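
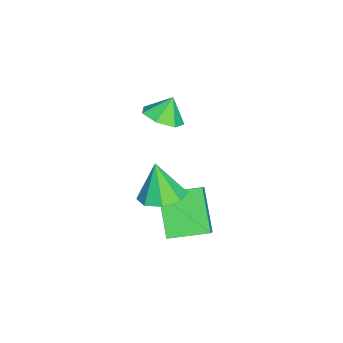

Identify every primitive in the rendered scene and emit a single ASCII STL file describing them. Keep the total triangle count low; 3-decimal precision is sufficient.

solid 
facet normal 0.376 -0.318 -0.870
outer loop
vertex -3.012 -2.918 -1.179
vertex -3.74 -3.616 -1.239
vertex -3.745 -2.668 -1.587
endloop
endfacet
facet normal 0.082 0.909 0.409
outer loop
vertex -3.012 -2.918 -1.179
vertex -3.745 -2.668 -1.587
vertex -4.18 -3.244 -0.221
endloop
endfacet
facet normal 0.377 -0.317 -0.870
outer loop
vertex -3.745 -2.668 -1.587
vertex -3.74 -3.616 -1.239
vertex -4.475 -3.131 -1.734
endloop
endfacet
facet normal -0.552 0.817 0.169
outer loop
vertex -3.745 -2.668 -1.587
vertex -4.475 -3.131 -1.734
vertex -4.18 -3.244 -0.221
endloop
endfacet
facet normal 0.377 -0.318 -0.870
outer loop
vertex -4.475 -3.131 -1.734
vertex -3.74 -3.616 -1.239
vertex -4.651 -3.959 -1.508
endloop
endfacet
facet normal -0.945 0.256 0.203
outer loop
vertex -4.475 -3.131 -1.734
vertex -4.651 -3.959 -1.508
vertex -4.18 -3.244 -0.221
endloop
endfacet
facet normal 0.377 -0.318 -0.870
outer loop
vertex -4.651 -3.959 -1.508
vertex -3.74 -3.616 -1.239
vertex -4.141 -4.529 -1.079
endloop
endfacet
facet normal -0.800 -0.350 0.487
outer loop
vertex -4.651 -3.959 -1.508
vertex -4.141 -4.529 -1.079
vertex -4.18 -3.244 -0.221
endloop
endfacet
facet normal 0.376 -0.318 -0.870
outer loop
vertex -4.141 -4.529 -1.079
vertex -3.74 -3.616 -1.239
vertex -3.329 -4.411 -0.771
endloop
endfacet
facet normal -0.227 -0.546 0.807
outer loop
vertex -4.141 -4.529 -1.079
vertex -3.329 -4.411 -0.771
vertex -4.18 -3.244 -0.221
endloop
endfacet
facet normal 0.377 -0.318 -0.870
outer loop
vertex -3.329 -4.411 -0.771
vertex -3.74 -3.616 -1.239
vertex -2.826 -3.694 -0.815
endloop
endfacet
facet normal 0.343 -0.184 0.921
outer loop
vertex -3.329 -4.411 -0.771
vertex -2.826 -3.694 -0.815
vertex -4.18 -3.244 -0.221
endloop
endfacet
facet normal 0.377 -0.318 -0.870
outer loop
vertex -2.826 -3.694 -0.815
vertex -3.74 -3.616 -1.239
vertex -3.012 -2.918 -1.179
endloop
endfacet
facet normal 0.481 0.464 0.744
outer loop
vertex -2.826 -3.694 -0.815
vertex -3.012 -2.918 -1.179
vertex -4.18 -3.244 -0.221
endloop
endfacet
facet normal 0.211 0.205 -0.956
outer loop
vertex 2.354 -2.274 -1.35
vertex 1.369 -2.518 -1.62
vertex 1.861 -1.639 -1.323
endloop
endfacet
facet normal 0.567 0.410 0.715
outer loop
vertex 2.354 -2.274 -1.35
vertex 1.861 -1.639 -1.323
vertex 0.991 -2.882 0.08
endloop
endfacet
facet normal 0.212 0.204 -0.956
outer loop
vertex 1.861 -1.639 -1.323
vertex 1.369 -2.518 -1.62
vertex 1.08 -1.52 -1.471
endloop
endfacet
facet normal -0.010 0.752 0.659
outer loop
vertex 1.861 -1.639 -1.323
vertex 1.08 -1.52 -1.471
vertex 0.991 -2.882 0.08
endloop
endfacet
facet normal 0.212 0.204 -0.956
outer loop
vertex 1.08 -1.52 -1.471
vertex 1.369 -2.518 -1.62
vertex 0.469 -1.985 -1.706
endloop
endfacet
facet normal -0.640 0.595 0.486
outer loop
vertex 1.08 -1.52 -1.471
vertex 0.469 -1.985 -1.706
vertex 0.991 -2.882 0.08
endloop
endfacet
facet normal 0.212 0.204 -0.956
outer loop
vertex 0.469 -1.985 -1.706
vertex 1.369 -2.518 -1.62
vertex 0.384 -2.762 -1.891
endloop
endfacet
facet normal -0.955 0.034 0.296
outer loop
vertex 0.469 -1.985 -1.706
vertex 0.384 -2.762 -1.891
vertex 0.991 -2.882 0.08
endloop
endfacet
facet normal 0.212 0.205 -0.955
outer loop
vertex 0.384 -2.762 -1.891
vertex 1.369 -2.518 -1.62
vertex 0.877 -3.397 -1.918
endloop
endfacet
facet normal -0.770 -0.606 0.200
outer loop
vertex 0.384 -2.762 -1.891
vertex 0.877 -3.397 -1.918
vertex 0.991 -2.882 0.08
endloop
endfacet
facet normal 0.212 0.205 -0.955
outer loop
vertex 0.877 -3.397 -1.918
vertex 1.369 -2.518 -1.62
vertex 1.658 -3.516 -1.77
endloop
endfacet
facet normal -0.193 -0.947 0.255
outer loop
vertex 0.877 -3.397 -1.918
vertex 1.658 -3.516 -1.77
vertex 0.991 -2.882 0.08
endloop
endfacet
facet normal 0.212 0.205 -0.956
outer loop
vertex 1.658 -3.516 -1.77
vertex 1.369 -2.518 -1.62
vertex 2.269 -3.051 -1.535
endloop
endfacet
facet normal 0.437 -0.791 0.429
outer loop
vertex 1.658 -3.516 -1.77
vertex 2.269 -3.051 -1.535
vertex 0.991 -2.882 0.08
endloop
endfacet
facet normal 0.211 0.204 -0.956
outer loop
vertex 2.269 -3.051 -1.535
vertex 1.369 -2.518 -1.62
vertex 2.354 -2.274 -1.35
endloop
endfacet
facet normal 0.751 -0.229 0.619
outer loop
vertex 2.269 -3.051 -1.535
vertex 2.354 -2.274 -1.35
vertex 0.991 -2.882 0.08
endloop
endfacet
facet normal -0.645 -0.290 0.707
outer loop
vertex 0.805 -2.793 -2.073
vertex 0.373 -1.054 -1.754
vertex 0.129 -2.844 -2.71
endloop
endfacet
facet normal 0.237 -0.955 -0.175
outer loop
vertex 1.547 -2.206 -4.266
vertex 0.805 -2.793 -2.073
vertex 0.129 -2.844 -2.71
endloop
endfacet
facet normal -0.644 -0.290 0.708
outer loop
vertex 0.129 -2.844 -2.71
vertex 0.373 -1.054 -1.754
vertex -0.303 -1.105 -2.39
endloop
endfacet
facet normal -0.727 -0.055 -0.685
outer loop
vertex -0.303 -1.105 -2.39
vertex 1.547 -2.206 -4.266
vertex 0.129 -2.844 -2.71
endloop
endfacet
facet normal 0.727 0.055 0.685
outer loop
vertex 0.805 -2.793 -2.073
vertex 1.791 -0.416 -3.31
vertex 0.373 -1.054 -1.754
endloop
endfacet
facet normal 0.237 -0.955 -0.175
outer loop
vertex 2.223 -2.155 -3.63
vertex 0.805 -2.793 -2.073
vertex 1.547 -2.206 -4.266
endloop
endfacet
facet normal 0.727 0.055 0.684
outer loop
vertex 2.223 -2.155 -3.63
vertex 1.791 -0.416 -3.31
vertex 0.805 -2.793 -2.073
endloop
endfacet
facet normal -0.237 0.955 0.176
outer loop
vertex 0.373 -1.054 -1.754
vertex 1.791 -0.416 -3.31
vertex -0.303 -1.105 -2.39
endloop
endfacet
facet normal -0.727 -0.055 -0.685
outer loop
vertex 1.115 -0.467 -3.947
vertex 1.547 -2.206 -4.266
vertex -0.303 -1.105 -2.39
endloop
endfacet
facet normal -0.237 0.955 0.175
outer loop
vertex -0.303 -1.105 -2.39
vertex 1.791 -0.416 -3.31
vertex 1.115 -0.467 -3.947
endloop
endfacet
facet normal 0.644 0.290 -0.708
outer loop
vertex 1.115 -0.467 -3.947
vertex 2.223 -2.155 -3.63
vertex 1.547 -2.206 -4.266
endloop
endfacet
facet normal 0.645 0.290 -0.707
outer loop
vertex 1.791 -0.416 -3.31
vertex 2.223 -2.155 -3.63
vertex 1.115 -0.467 -3.947
endloop
endfacet

endsolid


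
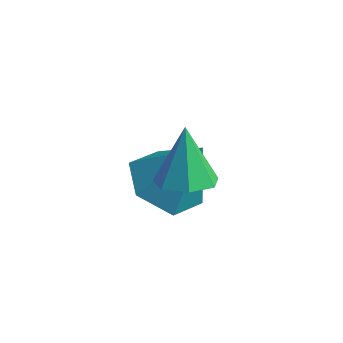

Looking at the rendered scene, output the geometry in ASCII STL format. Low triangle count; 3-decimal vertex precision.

solid 
facet normal 0.247 -0.365 -0.898
outer loop
vertex 3.176 -1.207 -1.371
vertex 2.471 -1.219 -1.56
vertex 2.956 -0.68 -1.646
endloop
endfacet
facet normal 0.726 0.531 0.437
outer loop
vertex 3.176 -1.207 -1.371
vertex 2.956 -0.68 -1.646
vertex 2.109 -0.681 -0.24
endloop
endfacet
facet normal 0.247 -0.365 -0.898
outer loop
vertex 2.956 -0.68 -1.646
vertex 2.471 -1.219 -1.56
vertex 2.371 -0.559 -1.856
endloop
endfacet
facet normal 0.167 0.981 0.101
outer loop
vertex 2.956 -0.68 -1.646
vertex 2.371 -0.559 -1.856
vertex 2.109 -0.681 -0.24
endloop
endfacet
facet normal 0.246 -0.365 -0.898
outer loop
vertex 2.371 -0.559 -1.856
vertex 2.471 -1.219 -1.56
vertex 1.861 -0.935 -1.843
endloop
endfacet
facet normal -0.594 0.804 -0.036
outer loop
vertex 2.371 -0.559 -1.856
vertex 1.861 -0.935 -1.843
vertex 2.109 -0.681 -0.24
endloop
endfacet
facet normal 0.245 -0.367 -0.897
outer loop
vertex 1.861 -0.935 -1.843
vertex 2.471 -1.219 -1.56
vertex 1.81 -1.524 -1.616
endloop
endfacet
facet normal -0.982 0.135 0.131
outer loop
vertex 1.861 -0.935 -1.843
vertex 1.81 -1.524 -1.616
vertex 2.109 -0.681 -0.24
endloop
endfacet
facet normal 0.245 -0.366 -0.898
outer loop
vertex 1.81 -1.524 -1.616
vertex 2.471 -1.219 -1.56
vertex 2.257 -1.884 -1.347
endloop
endfacet
facet normal -0.707 -0.524 0.475
outer loop
vertex 1.81 -1.524 -1.616
vertex 2.257 -1.884 -1.347
vertex 2.109 -0.681 -0.24
endloop
endfacet
facet normal 0.246 -0.367 -0.897
outer loop
vertex 2.257 -1.884 -1.347
vertex 2.471 -1.219 -1.56
vertex 2.865 -1.743 -1.238
endloop
endfacet
facet normal 0.024 -0.675 0.737
outer loop
vertex 2.257 -1.884 -1.347
vertex 2.865 -1.743 -1.238
vertex 2.109 -0.681 -0.24
endloop
endfacet
facet normal 0.247 -0.366 -0.897
outer loop
vertex 2.865 -1.743 -1.238
vertex 2.471 -1.219 -1.56
vertex 3.176 -1.207 -1.371
endloop
endfacet
facet normal 0.662 -0.206 0.720
outer loop
vertex 2.865 -1.743 -1.238
vertex 3.176 -1.207 -1.371
vertex 2.109 -0.681 -0.24
endloop
endfacet
facet normal -0.453 -0.182 -0.873
outer loop
vertex 2.041 0.194 -3.963
vertex 1.184 -0.02 -3.474
vertex 1.374 0.927 -3.77
endloop
endfacet
facet normal 0.738 0.675 -0.012
outer loop
vertex 2.041 0.194 -3.963
vertex 1.374 0.927 -3.77
vertex 1.976 0.3 -1.946
endloop
endfacet
facet normal -0.452 -0.182 -0.873
outer loop
vertex 1.374 0.927 -3.77
vertex 1.184 -0.02 -3.474
vertex 0.516 0.713 -3.281
endloop
endfacet
facet normal -0.042 0.940 0.337
outer loop
vertex 1.374 0.927 -3.77
vertex 0.516 0.713 -3.281
vertex 1.976 0.3 -1.946
endloop
endfacet
facet normal -0.453 -0.183 -0.872
outer loop
vertex 0.516 0.713 -3.281
vertex 1.184 -0.02 -3.474
vertex 0.327 -0.233 -2.984
endloop
endfacet
facet normal -0.577 0.347 0.739
outer loop
vertex 0.516 0.713 -3.281
vertex 0.327 -0.233 -2.984
vertex 1.976 0.3 -1.946
endloop
endfacet
facet normal -0.453 -0.183 -0.872
outer loop
vertex 0.327 -0.233 -2.984
vertex 1.184 -0.02 -3.474
vertex 0.994 -0.966 -3.177
endloop
endfacet
facet normal -0.333 -0.512 0.792
outer loop
vertex 0.327 -0.233 -2.984
vertex 0.994 -0.966 -3.177
vertex 1.976 0.3 -1.946
endloop
endfacet
facet normal -0.452 -0.183 -0.873
outer loop
vertex 0.994 -0.966 -3.177
vertex 1.184 -0.02 -3.474
vertex 1.851 -0.753 -3.666
endloop
endfacet
facet normal 0.446 -0.777 0.443
outer loop
vertex 0.994 -0.966 -3.177
vertex 1.851 -0.753 -3.666
vertex 1.976 0.3 -1.946
endloop
endfacet
facet normal -0.452 -0.183 -0.873
outer loop
vertex 1.851 -0.753 -3.666
vertex 1.184 -0.02 -3.474
vertex 2.041 0.194 -3.963
endloop
endfacet
facet normal 0.982 -0.184 0.041
outer loop
vertex 1.851 -0.753 -3.666
vertex 2.041 0.194 -3.963
vertex 1.976 0.3 -1.946
endloop
endfacet

endsolid


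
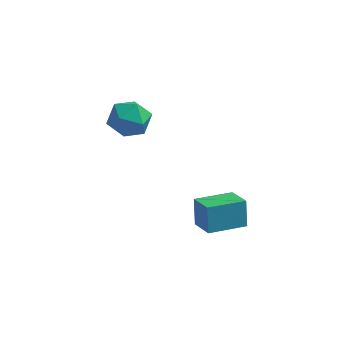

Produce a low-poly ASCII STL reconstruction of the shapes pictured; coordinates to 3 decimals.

solid 
facet normal -0.623 0.699 -0.351
outer loop
vertex 2.22 -1.917 2.291
vertex 3.253 -1.082 2.12
vertex 2.349 -2.267 1.364
endloop
endfacet
facet normal -0.771 -0.623 0.128
outer loop
vertex 2.947 -2.938 1.7
vertex 2.22 -1.917 2.291
vertex 2.349 -2.267 1.364
endloop
endfacet
facet normal -0.623 0.699 -0.350
outer loop
vertex 2.349 -2.267 1.364
vertex 3.253 -1.082 2.12
vertex 3.382 -1.432 1.192
endloop
endfacet
facet normal 0.129 -0.350 -0.928
outer loop
vertex 3.382 -1.432 1.192
vertex 2.947 -2.938 1.7
vertex 2.349 -2.267 1.364
endloop
endfacet
facet normal -0.129 0.350 0.928
outer loop
vertex 2.22 -1.917 2.291
vertex 3.851 -1.753 2.456
vertex 3.253 -1.082 2.12
endloop
endfacet
facet normal -0.771 -0.623 0.128
outer loop
vertex 2.818 -2.588 2.628
vertex 2.22 -1.917 2.291
vertex 2.947 -2.938 1.7
endloop
endfacet
facet normal -0.129 0.351 0.928
outer loop
vertex 2.818 -2.588 2.628
vertex 3.851 -1.753 2.456
vertex 2.22 -1.917 2.291
endloop
endfacet
facet normal 0.771 0.623 -0.128
outer loop
vertex 3.253 -1.082 2.12
vertex 3.851 -1.753 2.456
vertex 3.382 -1.432 1.192
endloop
endfacet
facet normal 0.130 -0.350 -0.928
outer loop
vertex 3.98 -2.103 1.529
vertex 2.947 -2.938 1.7
vertex 3.382 -1.432 1.192
endloop
endfacet
facet normal 0.771 0.623 -0.128
outer loop
vertex 3.382 -1.432 1.192
vertex 3.851 -1.753 2.456
vertex 3.98 -2.103 1.529
endloop
endfacet
facet normal 0.623 -0.699 0.350
outer loop
vertex 3.98 -2.103 1.529
vertex 2.818 -2.588 2.628
vertex 2.947 -2.938 1.7
endloop
endfacet
facet normal 0.623 -0.699 0.351
outer loop
vertex 3.851 -1.753 2.456
vertex 2.818 -2.588 2.628
vertex 3.98 -2.103 1.529
endloop
endfacet
facet normal -0.252 -0.192 0.948
outer loop
vertex -1.222 1.009 3.789
vertex -0.843 0.294 3.745
vertex -0.438 0.952 3.986
endloop
endfacet
facet normal -0.175 0.508 0.844
outer loop
vertex -1.222 1.009 3.789
vertex -0.438 0.952 3.986
vertex -0.702 1.582 3.552
endloop
endfacet
facet normal -0.628 0.706 0.328
outer loop
vertex -1.222 1.009 3.789
vertex -0.702 1.582 3.552
vertex -1.27 1.314 3.041
endloop
endfacet
facet normal -0.986 0.125 0.114
outer loop
vertex -1.222 1.009 3.789
vertex -1.27 1.314 3.041
vertex -1.357 0.517 3.16
endloop
endfacet
facet normal -0.753 -0.430 0.498
outer loop
vertex -1.222 1.009 3.789
vertex -1.357 0.517 3.16
vertex -0.843 0.294 3.745
endloop
endfacet
facet normal 0.488 0.625 0.610
outer loop
vertex -0.702 1.582 3.552
vertex -0.438 0.952 3.986
vertex -0.003 1.223 3.36
endloop
endfacet
facet normal 0.365 -0.510 0.779
outer loop
vertex -0.438 0.952 3.986
vertex -0.843 0.294 3.745
vertex -0.09 0.426 3.479
endloop
endfacet
facet normal -0.445 -0.894 0.050
outer loop
vertex -0.843 0.294 3.745
vertex -1.357 0.517 3.16
vertex -0.658 0.158 2.968
endloop
endfacet
facet normal -0.822 0.005 -0.569
outer loop
vertex -1.357 0.517 3.16
vertex -1.27 1.314 3.041
vertex -0.922 0.788 2.534
endloop
endfacet
facet normal -0.244 0.944 -0.223
outer loop
vertex -1.27 1.314 3.041
vertex -0.702 1.582 3.552
vertex -0.517 1.446 2.775
endloop
endfacet
facet normal 0.986 -0.125 -0.114
outer loop
vertex -0.138 0.731 2.731
vertex -0.003 1.223 3.36
vertex -0.09 0.426 3.479
endloop
endfacet
facet normal 0.628 -0.706 -0.328
outer loop
vertex -0.138 0.731 2.731
vertex -0.09 0.426 3.479
vertex -0.658 0.158 2.968
endloop
endfacet
facet normal 0.175 -0.508 -0.844
outer loop
vertex -0.138 0.731 2.731
vertex -0.658 0.158 2.968
vertex -0.922 0.788 2.534
endloop
endfacet
facet normal 0.252 0.192 -0.948
outer loop
vertex -0.138 0.731 2.731
vertex -0.922 0.788 2.534
vertex -0.517 1.446 2.775
endloop
endfacet
facet normal 0.753 0.430 -0.498
outer loop
vertex -0.138 0.731 2.731
vertex -0.517 1.446 2.775
vertex -0.003 1.223 3.36
endloop
endfacet
facet normal 0.822 -0.005 0.569
outer loop
vertex -0.09 0.426 3.479
vertex -0.003 1.223 3.36
vertex -0.438 0.952 3.986
endloop
endfacet
facet normal 0.244 -0.944 0.223
outer loop
vertex -0.658 0.158 2.968
vertex -0.09 0.426 3.479
vertex -0.843 0.294 3.745
endloop
endfacet
facet normal -0.488 -0.625 -0.610
outer loop
vertex -0.922 0.788 2.534
vertex -0.658 0.158 2.968
vertex -1.357 0.517 3.16
endloop
endfacet
facet normal -0.365 0.510 -0.779
outer loop
vertex -0.517 1.446 2.775
vertex -0.922 0.788 2.534
vertex -1.27 1.314 3.041
endloop
endfacet
facet normal 0.445 0.894 -0.050
outer loop
vertex -0.003 1.223 3.36
vertex -0.517 1.446 2.775
vertex -0.702 1.582 3.552
endloop
endfacet

endsolid


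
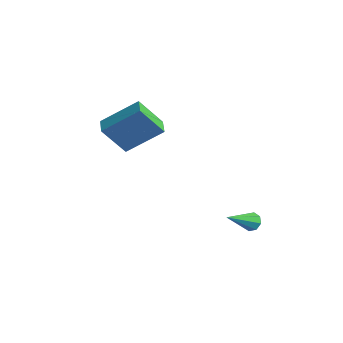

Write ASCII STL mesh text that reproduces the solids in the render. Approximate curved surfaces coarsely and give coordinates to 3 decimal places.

solid 
facet normal -0.114 0.831 -0.545
outer loop
vertex 3.457 3.162 -0.865
vertex 3.001 3.253 -0.631
vertex 3.495 3.383 -0.536
endloop
endfacet
facet normal 0.987 -0.162 -0.005
outer loop
vertex 3.457 3.162 -0.865
vertex 3.495 3.383 -0.536
vertex 3.219 1.667 0.411
endloop
endfacet
facet normal -0.114 0.831 -0.545
outer loop
vertex 3.495 3.383 -0.536
vertex 3.001 3.253 -0.631
vertex 3.245 3.528 -0.263
endloop
endfacet
facet normal 0.774 0.206 0.599
outer loop
vertex 3.495 3.383 -0.536
vertex 3.245 3.528 -0.263
vertex 3.219 1.667 0.411
endloop
endfacet
facet normal -0.113 0.830 -0.546
outer loop
vertex 3.245 3.528 -0.263
vertex 3.001 3.253 -0.631
vertex 2.851 3.512 -0.206
endloop
endfacet
facet normal 0.121 0.337 0.934
outer loop
vertex 3.245 3.528 -0.263
vertex 2.851 3.512 -0.206
vertex 3.219 1.667 0.411
endloop
endfacet
facet normal -0.115 0.830 -0.546
outer loop
vertex 2.851 3.512 -0.206
vertex 3.001 3.253 -0.631
vertex 2.546 3.344 -0.397
endloop
endfacet
facet normal -0.583 0.151 0.798
outer loop
vertex 2.851 3.512 -0.206
vertex 2.546 3.344 -0.397
vertex 3.219 1.667 0.411
endloop
endfacet
facet normal -0.114 0.831 -0.545
outer loop
vertex 2.546 3.344 -0.397
vertex 3.001 3.253 -0.631
vertex 2.507 3.123 -0.726
endloop
endfacet
facet normal -0.931 -0.242 0.273
outer loop
vertex 2.546 3.344 -0.397
vertex 2.507 3.123 -0.726
vertex 3.219 1.667 0.411
endloop
endfacet
facet normal -0.114 0.831 -0.545
outer loop
vertex 2.507 3.123 -0.726
vertex 3.001 3.253 -0.631
vertex 2.757 2.978 -0.999
endloop
endfacet
facet normal -0.718 -0.611 -0.333
outer loop
vertex 2.507 3.123 -0.726
vertex 2.757 2.978 -0.999
vertex 3.219 1.667 0.411
endloop
endfacet
facet normal -0.113 0.830 -0.546
outer loop
vertex 2.757 2.978 -0.999
vertex 3.001 3.253 -0.631
vertex 3.151 2.994 -1.056
endloop
endfacet
facet normal -0.066 -0.741 -0.668
outer loop
vertex 2.757 2.978 -0.999
vertex 3.151 2.994 -1.056
vertex 3.219 1.667 0.411
endloop
endfacet
facet normal -0.115 0.830 -0.546
outer loop
vertex 3.151 2.994 -1.056
vertex 3.001 3.253 -0.631
vertex 3.457 3.162 -0.865
endloop
endfacet
facet normal 0.638 -0.556 -0.533
outer loop
vertex 3.151 2.994 -1.056
vertex 3.457 3.162 -0.865
vertex 3.219 1.667 0.411
endloop
endfacet
facet normal -0.842 0.534 0.080
outer loop
vertex -3.933 0.055 3.689
vertex -2.917 1.464 4.973
vertex -3.448 1.039 2.225
endloop
endfacet
facet normal -0.470 -0.653 -0.594
outer loop
vertex -2.623 0.516 2.147
vertex -3.933 0.055 3.689
vertex -3.448 1.039 2.225
endloop
endfacet
facet normal -0.842 0.534 0.080
outer loop
vertex -3.448 1.039 2.225
vertex -2.917 1.464 4.973
vertex -2.432 2.448 3.509
endloop
endfacet
facet normal 0.265 0.538 -0.800
outer loop
vertex -2.432 2.448 3.509
vertex -2.623 0.516 2.147
vertex -3.448 1.039 2.225
endloop
endfacet
facet normal -0.265 -0.538 0.800
outer loop
vertex -3.933 0.055 3.689
vertex -2.092 0.941 4.895
vertex -2.917 1.464 4.973
endloop
endfacet
facet normal -0.470 -0.653 -0.594
outer loop
vertex -3.108 -0.468 3.611
vertex -3.933 0.055 3.689
vertex -2.623 0.516 2.147
endloop
endfacet
facet normal -0.265 -0.538 0.800
outer loop
vertex -3.108 -0.468 3.611
vertex -2.092 0.941 4.895
vertex -3.933 0.055 3.689
endloop
endfacet
facet normal 0.470 0.653 0.594
outer loop
vertex -2.917 1.464 4.973
vertex -2.092 0.941 4.895
vertex -2.432 2.448 3.509
endloop
endfacet
facet normal 0.265 0.538 -0.800
outer loop
vertex -1.607 1.925 3.431
vertex -2.623 0.516 2.147
vertex -2.432 2.448 3.509
endloop
endfacet
facet normal 0.470 0.653 0.594
outer loop
vertex -2.432 2.448 3.509
vertex -2.092 0.941 4.895
vertex -1.607 1.925 3.431
endloop
endfacet
facet normal 0.842 -0.534 -0.080
outer loop
vertex -1.607 1.925 3.431
vertex -3.108 -0.468 3.611
vertex -2.623 0.516 2.147
endloop
endfacet
facet normal 0.842 -0.534 -0.080
outer loop
vertex -2.092 0.941 4.895
vertex -3.108 -0.468 3.611
vertex -1.607 1.925 3.431
endloop
endfacet

endsolid


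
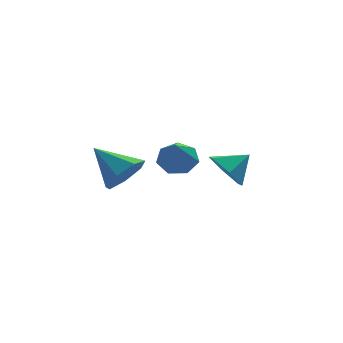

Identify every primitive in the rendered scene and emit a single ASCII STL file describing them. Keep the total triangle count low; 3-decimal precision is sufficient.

solid 
facet normal 0.571 -0.586 -0.576
outer loop
vertex -0.335 0.346 2.449
vertex -0.998 0.226 1.914
vertex -0.394 0.838 1.89
endloop
endfacet
facet normal 0.476 0.684 0.552
outer loop
vertex -0.335 0.346 2.449
vertex -0.394 0.838 1.89
vertex -1.882 1.134 2.806
endloop
endfacet
facet normal 0.571 -0.586 -0.576
outer loop
vertex -0.394 0.838 1.89
vertex -0.998 0.226 1.914
vertex -0.907 0.869 1.35
endloop
endfacet
facet normal 0.146 0.986 -0.082
outer loop
vertex -0.394 0.838 1.89
vertex -0.907 0.869 1.35
vertex -1.882 1.134 2.806
endloop
endfacet
facet normal 0.571 -0.586 -0.576
outer loop
vertex -0.907 0.869 1.35
vertex -0.998 0.226 1.914
vertex -1.489 0.416 1.234
endloop
endfacet
facet normal -0.486 0.743 -0.461
outer loop
vertex -0.907 0.869 1.35
vertex -1.489 0.416 1.234
vertex -1.882 1.134 2.806
endloop
endfacet
facet normal 0.571 -0.586 -0.576
outer loop
vertex -1.489 0.416 1.234
vertex -0.998 0.226 1.914
vertex -1.701 -0.18 1.63
endloop
endfacet
facet normal -0.944 0.137 -0.299
outer loop
vertex -1.489 0.416 1.234
vertex -1.701 -0.18 1.63
vertex -1.882 1.134 2.806
endloop
endfacet
facet normal 0.571 -0.585 -0.576
outer loop
vertex -1.701 -0.18 1.63
vertex -0.998 0.226 1.914
vertex -1.383 -0.47 2.24
endloop
endfacet
facet normal -0.883 -0.374 0.282
outer loop
vertex -1.701 -0.18 1.63
vertex -1.383 -0.47 2.24
vertex -1.882 1.134 2.806
endloop
endfacet
facet normal 0.571 -0.585 -0.576
outer loop
vertex -1.383 -0.47 2.24
vertex -0.998 0.226 1.914
vertex -0.776 -0.236 2.604
endloop
endfacet
facet normal -0.349 -0.407 0.844
outer loop
vertex -1.383 -0.47 2.24
vertex -0.776 -0.236 2.604
vertex -1.882 1.134 2.806
endloop
endfacet
facet normal 0.571 -0.586 -0.576
outer loop
vertex -0.776 -0.236 2.604
vertex -0.998 0.226 1.914
vertex -0.335 0.346 2.449
endloop
endfacet
facet normal 0.255 0.064 0.965
outer loop
vertex -0.776 -0.236 2.604
vertex -0.335 0.346 2.449
vertex -1.882 1.134 2.806
endloop
endfacet
facet normal -0.802 -0.164 -0.574
outer loop
vertex 3.22 2.531 0.074
vertex 2.737 2.351 0.8
vertex 2.786 3.185 0.493
endloop
endfacet
facet normal 0.747 0.631 -0.211
outer loop
vertex 3.22 2.531 0.074
vertex 2.786 3.185 0.493
vertex 3.603 2.529 1.42
endloop
endfacet
facet normal -0.802 -0.164 -0.574
outer loop
vertex 2.786 3.185 0.493
vertex 2.737 2.351 0.8
vertex 2.303 3.006 1.219
endloop
endfacet
facet normal 0.263 0.882 0.392
outer loop
vertex 2.786 3.185 0.493
vertex 2.303 3.006 1.219
vertex 3.603 2.529 1.42
endloop
endfacet
facet normal -0.802 -0.164 -0.575
outer loop
vertex 2.303 3.006 1.219
vertex 2.737 2.351 0.8
vertex 2.254 2.172 1.525
endloop
endfacet
facet normal -0.018 0.345 0.938
outer loop
vertex 2.303 3.006 1.219
vertex 2.254 2.172 1.525
vertex 3.603 2.529 1.42
endloop
endfacet
facet normal -0.802 -0.164 -0.575
outer loop
vertex 2.254 2.172 1.525
vertex 2.737 2.351 0.8
vertex 2.688 1.517 1.106
endloop
endfacet
facet normal 0.185 -0.440 0.879
outer loop
vertex 2.254 2.172 1.525
vertex 2.688 1.517 1.106
vertex 3.603 2.529 1.42
endloop
endfacet
facet normal -0.802 -0.164 -0.575
outer loop
vertex 2.688 1.517 1.106
vertex 2.737 2.351 0.8
vertex 3.171 1.697 0.381
endloop
endfacet
facet normal 0.669 -0.690 0.275
outer loop
vertex 2.688 1.517 1.106
vertex 3.171 1.697 0.381
vertex 3.603 2.529 1.42
endloop
endfacet
facet normal -0.802 -0.164 -0.574
outer loop
vertex 3.171 1.697 0.381
vertex 2.737 2.351 0.8
vertex 3.22 2.531 0.074
endloop
endfacet
facet normal 0.950 -0.155 -0.271
outer loop
vertex 3.171 1.697 0.381
vertex 3.22 2.531 0.074
vertex 3.603 2.529 1.42
endloop
endfacet
facet normal 0.191 0.678 -0.710
outer loop
vertex 1.548 0.938 1.97
vertex 0.887 1.212 2.054
vertex 1.495 1.395 2.392
endloop
endfacet
facet normal 0.827 -0.327 0.458
outer loop
vertex 1.548 0.938 1.97
vertex 1.495 1.395 2.392
vertex 0.593 0.168 3.146
endloop
endfacet
facet normal 0.191 0.677 -0.710
outer loop
vertex 1.495 1.395 2.392
vertex 0.887 1.212 2.054
vertex 0.985 1.715 2.56
endloop
endfacet
facet normal 0.428 0.223 0.876
outer loop
vertex 1.495 1.395 2.392
vertex 0.985 1.715 2.56
vertex 0.593 0.168 3.146
endloop
endfacet
facet normal 0.191 0.677 -0.710
outer loop
vertex 0.985 1.715 2.56
vertex 0.887 1.212 2.054
vertex 0.401 1.655 2.346
endloop
endfacet
facet normal -0.351 0.408 0.843
outer loop
vertex 0.985 1.715 2.56
vertex 0.401 1.655 2.346
vertex 0.593 0.168 3.146
endloop
endfacet
facet normal 0.192 0.678 -0.709
outer loop
vertex 0.401 1.655 2.346
vertex 0.887 1.212 2.054
vertex 0.183 1.263 1.912
endloop
endfacet
facet normal -0.920 0.087 0.383
outer loop
vertex 0.401 1.655 2.346
vertex 0.183 1.263 1.912
vertex 0.593 0.168 3.146
endloop
endfacet
facet normal 0.192 0.678 -0.710
outer loop
vertex 0.183 1.263 1.912
vertex 0.887 1.212 2.054
vertex 0.495 0.832 1.585
endloop
endfacet
facet normal -0.853 -0.498 -0.158
outer loop
vertex 0.183 1.263 1.912
vertex 0.495 0.832 1.585
vertex 0.593 0.168 3.146
endloop
endfacet
facet normal 0.190 0.679 -0.709
outer loop
vertex 0.495 0.832 1.585
vertex 0.887 1.212 2.054
vertex 1.102 0.688 1.61
endloop
endfacet
facet normal -0.200 -0.906 -0.373
outer loop
vertex 0.495 0.832 1.585
vertex 1.102 0.688 1.61
vertex 0.593 0.168 3.146
endloop
endfacet
facet normal 0.191 0.679 -0.709
outer loop
vertex 1.102 0.688 1.61
vertex 0.887 1.212 2.054
vertex 1.548 0.938 1.97
endloop
endfacet
facet normal 0.547 -0.831 -0.100
outer loop
vertex 1.102 0.688 1.61
vertex 1.548 0.938 1.97
vertex 0.593 0.168 3.146
endloop
endfacet

endsolid


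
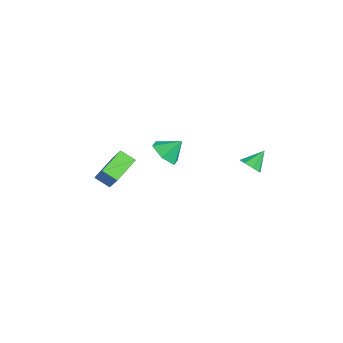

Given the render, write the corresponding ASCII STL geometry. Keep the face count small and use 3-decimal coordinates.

solid 
facet normal 0.165 -0.719 -0.675
outer loop
vertex 4.599 3.339 1.022
vertex 4.05 3.138 1.102
vertex 4.302 3.533 0.743
endloop
endfacet
facet normal 0.583 0.810 -0.058
outer loop
vertex 4.599 3.339 1.022
vertex 4.302 3.533 0.743
vertex 3.87 3.922 1.838
endloop
endfacet
facet normal 0.166 -0.719 -0.675
outer loop
vertex 4.302 3.533 0.743
vertex 4.05 3.138 1.102
vertex 3.857 3.495 0.674
endloop
endfacet
facet normal -0.027 0.939 -0.344
outer loop
vertex 4.302 3.533 0.743
vertex 3.857 3.495 0.674
vertex 3.87 3.922 1.838
endloop
endfacet
facet normal 0.166 -0.719 -0.675
outer loop
vertex 3.857 3.495 0.674
vertex 4.05 3.138 1.102
vertex 3.526 3.248 0.856
endloop
endfacet
facet normal -0.664 0.705 -0.251
outer loop
vertex 3.857 3.495 0.674
vertex 3.526 3.248 0.856
vertex 3.87 3.922 1.838
endloop
endfacet
facet normal 0.166 -0.718 -0.675
outer loop
vertex 3.526 3.248 0.856
vertex 4.05 3.138 1.102
vertex 3.502 2.936 1.182
endloop
endfacet
facet normal -0.955 0.246 0.165
outer loop
vertex 3.526 3.248 0.856
vertex 3.502 2.936 1.182
vertex 3.87 3.922 1.838
endloop
endfacet
facet normal 0.167 -0.720 -0.674
outer loop
vertex 3.502 2.936 1.182
vertex 4.05 3.138 1.102
vertex 3.799 2.743 1.462
endloop
endfacet
facet normal -0.732 -0.167 0.661
outer loop
vertex 3.502 2.936 1.182
vertex 3.799 2.743 1.462
vertex 3.87 3.922 1.838
endloop
endfacet
facet normal 0.166 -0.720 -0.674
outer loop
vertex 3.799 2.743 1.462
vertex 4.05 3.138 1.102
vertex 4.244 2.781 1.531
endloop
endfacet
facet normal -0.122 -0.295 0.948
outer loop
vertex 3.799 2.743 1.462
vertex 4.244 2.781 1.531
vertex 3.87 3.922 1.838
endloop
endfacet
facet normal 0.166 -0.720 -0.674
outer loop
vertex 4.244 2.781 1.531
vertex 4.05 3.138 1.102
vertex 4.575 3.028 1.349
endloop
endfacet
facet normal 0.515 -0.061 0.855
outer loop
vertex 4.244 2.781 1.531
vertex 4.575 3.028 1.349
vertex 3.87 3.922 1.838
endloop
endfacet
facet normal 0.166 -0.721 -0.673
outer loop
vertex 4.575 3.028 1.349
vertex 4.05 3.138 1.102
vertex 4.599 3.339 1.022
endloop
endfacet
facet normal 0.807 0.397 0.437
outer loop
vertex 4.575 3.028 1.349
vertex 4.599 3.339 1.022
vertex 3.87 3.922 1.838
endloop
endfacet
facet normal -0.589 -0.159 -0.792
outer loop
vertex -2.187 -2.109 -2.296
vertex -3.188 -0.794 -1.816
vertex -1.671 -1.533 -2.795
endloop
endfacet
facet normal 0.582 -0.764 -0.280
outer loop
vertex -1.052 -1.366 -1.964
vertex -2.187 -2.109 -2.296
vertex -1.671 -1.533 -2.795
endloop
endfacet
facet normal -0.589 -0.160 -0.792
outer loop
vertex -1.671 -1.533 -2.795
vertex -3.188 -0.794 -1.816
vertex -2.672 -0.219 -2.316
endloop
endfacet
facet normal 0.561 0.625 -0.543
outer loop
vertex -2.672 -0.219 -2.316
vertex -1.052 -1.366 -1.964
vertex -1.671 -1.533 -2.795
endloop
endfacet
facet normal -0.561 -0.625 0.543
outer loop
vertex -2.187 -2.109 -2.296
vertex -2.569 -0.627 -0.985
vertex -3.188 -0.794 -1.816
endloop
endfacet
facet normal 0.582 -0.764 -0.278
outer loop
vertex -1.568 -1.941 -1.464
vertex -2.187 -2.109 -2.296
vertex -1.052 -1.366 -1.964
endloop
endfacet
facet normal -0.561 -0.625 0.543
outer loop
vertex -1.568 -1.941 -1.464
vertex -2.569 -0.627 -0.985
vertex -2.187 -2.109 -2.296
endloop
endfacet
facet normal -0.581 0.764 0.279
outer loop
vertex -3.188 -0.794 -1.816
vertex -2.569 -0.627 -0.985
vertex -2.672 -0.219 -2.316
endloop
endfacet
facet normal 0.561 0.625 -0.543
outer loop
vertex -2.053 -0.051 -1.484
vertex -1.052 -1.366 -1.964
vertex -2.672 -0.219 -2.316
endloop
endfacet
facet normal -0.582 0.764 0.279
outer loop
vertex -2.672 -0.219 -2.316
vertex -2.569 -0.627 -0.985
vertex -2.053 -0.051 -1.484
endloop
endfacet
facet normal 0.589 0.160 0.792
outer loop
vertex -2.053 -0.051 -1.484
vertex -1.568 -1.941 -1.464
vertex -1.052 -1.366 -1.964
endloop
endfacet
facet normal 0.589 0.159 0.793
outer loop
vertex -2.569 -0.627 -0.985
vertex -1.568 -1.941 -1.464
vertex -2.053 -0.051 -1.484
endloop
endfacet
facet normal -0.207 -0.688 -0.696
outer loop
vertex 2.035 0.28 0.656
vertex 1.288 0.125 1.031
vertex 1.345 0.72 0.426
endloop
endfacet
facet normal 0.568 0.807 -0.161
outer loop
vertex 2.035 0.28 0.656
vertex 1.345 0.72 0.426
vertex 1.512 0.875 1.789
endloop
endfacet
facet normal -0.205 -0.688 -0.696
outer loop
vertex 1.345 0.72 0.426
vertex 1.288 0.125 1.031
vertex 0.598 0.564 0.8
endloop
endfacet
facet normal -0.242 0.967 -0.080
outer loop
vertex 1.345 0.72 0.426
vertex 0.598 0.564 0.8
vertex 1.512 0.875 1.789
endloop
endfacet
facet normal -0.205 -0.689 -0.695
outer loop
vertex 0.598 0.564 0.8
vertex 1.288 0.125 1.031
vertex 0.541 -0.03 1.405
endloop
endfacet
facet normal -0.694 0.545 0.470
outer loop
vertex 0.598 0.564 0.8
vertex 0.541 -0.03 1.405
vertex 1.512 0.875 1.789
endloop
endfacet
facet normal -0.206 -0.688 -0.696
outer loop
vertex 0.541 -0.03 1.405
vertex 1.288 0.125 1.031
vertex 1.231 -0.47 1.636
endloop
endfacet
facet normal -0.338 -0.036 0.940
outer loop
vertex 0.541 -0.03 1.405
vertex 1.231 -0.47 1.636
vertex 1.512 0.875 1.789
endloop
endfacet
facet normal -0.206 -0.688 -0.696
outer loop
vertex 1.231 -0.47 1.636
vertex 1.288 0.125 1.031
vertex 1.978 -0.314 1.261
endloop
endfacet
facet normal 0.472 -0.196 0.859
outer loop
vertex 1.231 -0.47 1.636
vertex 1.978 -0.314 1.261
vertex 1.512 0.875 1.789
endloop
endfacet
facet normal -0.206 -0.688 -0.695
outer loop
vertex 1.978 -0.314 1.261
vertex 1.288 0.125 1.031
vertex 2.035 0.28 0.656
endloop
endfacet
facet normal 0.924 0.225 0.308
outer loop
vertex 1.978 -0.314 1.261
vertex 2.035 0.28 0.656
vertex 1.512 0.875 1.789
endloop
endfacet

endsolid


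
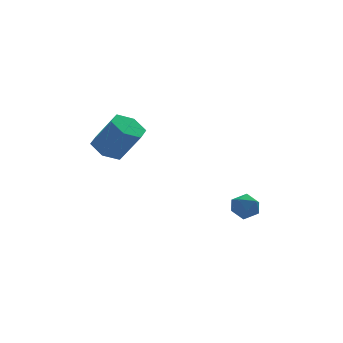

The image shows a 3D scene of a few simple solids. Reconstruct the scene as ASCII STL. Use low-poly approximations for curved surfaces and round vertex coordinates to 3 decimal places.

solid 
facet normal -0.416 0.364 -0.833
outer loop
vertex -2.347 0.275 3.037
vertex -2.87 -0.455 2.979
vertex -3.154 0.266 3.436
endloop
endfacet
facet normal 0.153 0.931 0.331
outer loop
vertex -2.347 0.275 3.037
vertex -3.154 0.266 3.436
vertex -1.607 -0.375 4.52
endloop
endfacet
facet normal 0.154 0.931 0.330
outer loop
vertex -1.607 -0.375 4.52
vertex -3.154 0.266 3.436
vertex -2.413 -0.383 4.919
endloop
endfacet
facet normal 0.416 -0.365 0.833
outer loop
vertex -1.607 -0.375 4.52
vertex -2.413 -0.383 4.919
vertex -2.13 -1.105 4.461
endloop
endfacet
facet normal -0.416 0.364 -0.833
outer loop
vertex -3.154 0.266 3.436
vertex -2.87 -0.455 2.979
vertex -3.677 -0.464 3.378
endloop
endfacet
facet normal -0.699 0.457 0.550
outer loop
vertex -3.154 0.266 3.436
vertex -3.677 -0.464 3.378
vertex -2.413 -0.383 4.919
endloop
endfacet
facet normal -0.699 0.457 0.549
outer loop
vertex -2.413 -0.383 4.919
vertex -3.677 -0.464 3.378
vertex -2.937 -1.113 4.86
endloop
endfacet
facet normal 0.415 -0.366 0.833
outer loop
vertex -2.413 -0.383 4.919
vertex -2.937 -1.113 4.86
vertex -2.13 -1.105 4.461
endloop
endfacet
facet normal -0.416 0.365 -0.833
outer loop
vertex -3.677 -0.464 3.378
vertex -2.87 -0.455 2.979
vertex -3.393 -1.185 2.92
endloop
endfacet
facet normal -0.853 -0.474 0.218
outer loop
vertex -3.677 -0.464 3.378
vertex -3.393 -1.185 2.92
vertex -2.937 -1.113 4.86
endloop
endfacet
facet normal -0.853 -0.474 0.218
outer loop
vertex -2.937 -1.113 4.86
vertex -3.393 -1.185 2.92
vertex -2.653 -1.835 4.403
endloop
endfacet
facet normal 0.416 -0.364 0.833
outer loop
vertex -2.937 -1.113 4.86
vertex -2.653 -1.835 4.403
vertex -2.13 -1.105 4.461
endloop
endfacet
facet normal -0.416 0.365 -0.833
outer loop
vertex -3.393 -1.185 2.92
vertex -2.87 -0.455 2.979
vertex -2.587 -1.177 2.521
endloop
endfacet
facet normal -0.155 -0.931 -0.331
outer loop
vertex -3.393 -1.185 2.92
vertex -2.587 -1.177 2.521
vertex -2.653 -1.835 4.403
endloop
endfacet
facet normal -0.153 -0.931 -0.331
outer loop
vertex -2.653 -1.835 4.403
vertex -2.587 -1.177 2.521
vertex -1.846 -1.826 4.004
endloop
endfacet
facet normal 0.416 -0.364 0.833
outer loop
vertex -2.653 -1.835 4.403
vertex -1.846 -1.826 4.004
vertex -2.13 -1.105 4.461
endloop
endfacet
facet normal -0.415 0.366 -0.833
outer loop
vertex -2.587 -1.177 2.521
vertex -2.87 -0.455 2.979
vertex -2.063 -0.447 2.58
endloop
endfacet
facet normal 0.699 -0.457 -0.550
outer loop
vertex -2.587 -1.177 2.521
vertex -2.063 -0.447 2.58
vertex -1.846 -1.826 4.004
endloop
endfacet
facet normal 0.699 -0.457 -0.549
outer loop
vertex -1.846 -1.826 4.004
vertex -2.063 -0.447 2.58
vertex -1.323 -1.096 4.062
endloop
endfacet
facet normal 0.416 -0.364 0.833
outer loop
vertex -1.846 -1.826 4.004
vertex -1.323 -1.096 4.062
vertex -2.13 -1.105 4.461
endloop
endfacet
facet normal -0.416 0.364 -0.833
outer loop
vertex -2.063 -0.447 2.58
vertex -2.87 -0.455 2.979
vertex -2.347 0.275 3.037
endloop
endfacet
facet normal 0.853 0.474 -0.218
outer loop
vertex -2.063 -0.447 2.58
vertex -2.347 0.275 3.037
vertex -1.323 -1.096 4.062
endloop
endfacet
facet normal 0.853 0.474 -0.218
outer loop
vertex -1.323 -1.096 4.062
vertex -2.347 0.275 3.037
vertex -1.607 -0.375 4.52
endloop
endfacet
facet normal 0.416 -0.365 0.833
outer loop
vertex -1.323 -1.096 4.062
vertex -1.607 -0.375 4.52
vertex -2.13 -1.105 4.461
endloop
endfacet
facet normal -0.344 0.380 0.859
outer loop
vertex 2.537 -1.608 -0.679
vertex 2.588 -2.301 -0.352
vertex 3.185 -1.819 -0.326
endloop
endfacet
facet normal 0.018 0.872 0.489
outer loop
vertex 2.537 -1.608 -0.679
vertex 3.185 -1.819 -0.326
vertex 3.217 -1.445 -0.995
endloop
endfacet
facet normal -0.295 0.944 -0.149
outer loop
vertex 2.537 -1.608 -0.679
vertex 3.217 -1.445 -0.995
vertex 2.64 -1.695 -1.435
endloop
endfacet
facet normal -0.851 0.496 -0.173
outer loop
vertex 2.537 -1.608 -0.679
vertex 2.64 -1.695 -1.435
vertex 2.251 -2.224 -1.037
endloop
endfacet
facet normal -0.881 0.147 0.450
outer loop
vertex 2.537 -1.608 -0.679
vertex 2.251 -2.224 -1.037
vertex 2.588 -2.301 -0.352
endloop
endfacet
facet normal 0.678 0.627 0.383
outer loop
vertex 3.217 -1.445 -0.995
vertex 3.185 -1.819 -0.326
vertex 3.689 -2.036 -0.863
endloop
endfacet
facet normal 0.093 -0.168 0.981
outer loop
vertex 3.185 -1.819 -0.326
vertex 2.588 -2.301 -0.352
vertex 3.3 -2.565 -0.465
endloop
endfacet
facet normal -0.774 -0.547 0.319
outer loop
vertex 2.588 -2.301 -0.352
vertex 2.251 -2.224 -1.037
vertex 2.723 -2.815 -0.905
endloop
endfacet
facet normal -0.726 0.016 -0.688
outer loop
vertex 2.251 -2.224 -1.037
vertex 2.64 -1.695 -1.435
vertex 2.755 -2.441 -1.574
endloop
endfacet
facet normal 0.172 0.742 -0.648
outer loop
vertex 2.64 -1.695 -1.435
vertex 3.217 -1.445 -0.995
vertex 3.352 -1.959 -1.548
endloop
endfacet
facet normal 0.851 -0.496 0.173
outer loop
vertex 3.403 -2.652 -1.221
vertex 3.689 -2.036 -0.863
vertex 3.3 -2.565 -0.465
endloop
endfacet
facet normal 0.295 -0.944 0.149
outer loop
vertex 3.403 -2.652 -1.221
vertex 3.3 -2.565 -0.465
vertex 2.723 -2.815 -0.905
endloop
endfacet
facet normal -0.018 -0.872 -0.489
outer loop
vertex 3.403 -2.652 -1.221
vertex 2.723 -2.815 -0.905
vertex 2.755 -2.441 -1.574
endloop
endfacet
facet normal 0.344 -0.380 -0.859
outer loop
vertex 3.403 -2.652 -1.221
vertex 2.755 -2.441 -1.574
vertex 3.352 -1.959 -1.548
endloop
endfacet
facet normal 0.881 -0.147 -0.450
outer loop
vertex 3.403 -2.652 -1.221
vertex 3.352 -1.959 -1.548
vertex 3.689 -2.036 -0.863
endloop
endfacet
facet normal 0.726 -0.016 0.688
outer loop
vertex 3.3 -2.565 -0.465
vertex 3.689 -2.036 -0.863
vertex 3.185 -1.819 -0.326
endloop
endfacet
facet normal -0.172 -0.742 0.648
outer loop
vertex 2.723 -2.815 -0.905
vertex 3.3 -2.565 -0.465
vertex 2.588 -2.301 -0.352
endloop
endfacet
facet normal -0.678 -0.627 -0.383
outer loop
vertex 2.755 -2.441 -1.574
vertex 2.723 -2.815 -0.905
vertex 2.251 -2.224 -1.037
endloop
endfacet
facet normal -0.093 0.168 -0.981
outer loop
vertex 3.352 -1.959 -1.548
vertex 2.755 -2.441 -1.574
vertex 2.64 -1.695 -1.435
endloop
endfacet
facet normal 0.774 0.547 -0.319
outer loop
vertex 3.689 -2.036 -0.863
vertex 3.352 -1.959 -1.548
vertex 3.217 -1.445 -0.995
endloop
endfacet

endsolid


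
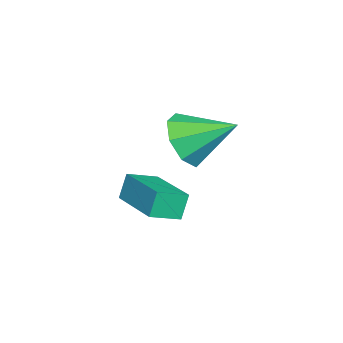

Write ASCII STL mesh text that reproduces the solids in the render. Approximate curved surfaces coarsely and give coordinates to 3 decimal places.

solid 
facet normal 0.036 -0.874 -0.485
outer loop
vertex 0.48 -1.046 2.037
vertex 0.02 -1.497 2.815
vertex -0.29 -1.04 1.969
endloop
endfacet
facet normal 0.053 0.846 -0.531
outer loop
vertex 0.48 -1.046 2.037
vertex -0.29 -1.04 1.969
vertex -0.04 -0.003 3.645
endloop
endfacet
facet normal 0.035 -0.874 -0.485
outer loop
vertex -0.29 -1.04 1.969
vertex 0.02 -1.497 2.815
vertex -0.878 -1.301 2.397
endloop
endfacet
facet normal -0.585 0.726 -0.362
outer loop
vertex -0.29 -1.04 1.969
vertex -0.878 -1.301 2.397
vertex -0.04 -0.003 3.645
endloop
endfacet
facet normal 0.035 -0.874 -0.485
outer loop
vertex -0.878 -1.301 2.397
vertex 0.02 -1.497 2.815
vertex -0.94 -1.677 3.069
endloop
endfacet
facet normal -0.891 0.426 0.156
outer loop
vertex -0.878 -1.301 2.397
vertex -0.94 -1.677 3.069
vertex -0.04 -0.003 3.645
endloop
endfacet
facet normal 0.035 -0.874 -0.485
outer loop
vertex -0.94 -1.677 3.069
vertex 0.02 -1.497 2.815
vertex -0.44 -1.948 3.593
endloop
endfacet
facet normal -0.686 0.122 0.717
outer loop
vertex -0.94 -1.677 3.069
vertex -0.44 -1.948 3.593
vertex -0.04 -0.003 3.645
endloop
endfacet
facet normal 0.036 -0.874 -0.485
outer loop
vertex -0.44 -1.948 3.593
vertex 0.02 -1.497 2.815
vertex 0.33 -1.954 3.661
endloop
endfacet
facet normal -0.088 -0.009 0.996
outer loop
vertex -0.44 -1.948 3.593
vertex 0.33 -1.954 3.661
vertex -0.04 -0.003 3.645
endloop
endfacet
facet normal 0.035 -0.874 -0.485
outer loop
vertex 0.33 -1.954 3.661
vertex 0.02 -1.497 2.815
vertex 0.918 -1.693 3.233
endloop
endfacet
facet normal 0.552 0.111 0.826
outer loop
vertex 0.33 -1.954 3.661
vertex 0.918 -1.693 3.233
vertex -0.04 -0.003 3.645
endloop
endfacet
facet normal 0.035 -0.874 -0.485
outer loop
vertex 0.918 -1.693 3.233
vertex 0.02 -1.497 2.815
vertex 0.981 -1.317 2.561
endloop
endfacet
facet normal 0.858 0.411 0.310
outer loop
vertex 0.918 -1.693 3.233
vertex 0.981 -1.317 2.561
vertex -0.04 -0.003 3.645
endloop
endfacet
facet normal 0.035 -0.874 -0.486
outer loop
vertex 0.981 -1.317 2.561
vertex 0.02 -1.497 2.815
vertex 0.48 -1.046 2.037
endloop
endfacet
facet normal 0.652 0.715 -0.253
outer loop
vertex 0.981 -1.317 2.561
vertex 0.48 -1.046 2.037
vertex -0.04 -0.003 3.645
endloop
endfacet
facet normal -0.706 -0.694 -0.143
outer loop
vertex -1.723 -3.907 0.06
vertex -2.393 -3.153 -0.295
vertex -1.408 -4.045 -0.826
endloop
endfacet
facet normal 0.626 -0.705 0.333
outer loop
vertex 0.073 -2.587 -0.525
vertex -1.723 -3.907 0.06
vertex -1.408 -4.045 -0.826
endloop
endfacet
facet normal -0.706 -0.694 -0.144
outer loop
vertex -1.408 -4.045 -0.826
vertex -2.393 -3.153 -0.295
vertex -2.078 -3.29 -1.181
endloop
endfacet
facet normal 0.331 -0.144 -0.932
outer loop
vertex -2.078 -3.29 -1.181
vertex 0.073 -2.587 -0.525
vertex -1.408 -4.045 -0.826
endloop
endfacet
facet normal -0.332 0.144 0.932
outer loop
vertex -1.723 -3.907 0.06
vertex -0.912 -1.695 0.006
vertex -2.393 -3.153 -0.295
endloop
endfacet
facet normal 0.626 -0.705 0.332
outer loop
vertex -0.242 -2.45 0.361
vertex -1.723 -3.907 0.06
vertex 0.073 -2.587 -0.525
endloop
endfacet
facet normal -0.331 0.144 0.932
outer loop
vertex -0.242 -2.45 0.361
vertex -0.912 -1.695 0.006
vertex -1.723 -3.907 0.06
endloop
endfacet
facet normal -0.627 0.705 -0.332
outer loop
vertex -2.393 -3.153 -0.295
vertex -0.912 -1.695 0.006
vertex -2.078 -3.29 -1.181
endloop
endfacet
facet normal 0.332 -0.144 -0.932
outer loop
vertex -0.597 -1.833 -0.88
vertex 0.073 -2.587 -0.525
vertex -2.078 -3.29 -1.181
endloop
endfacet
facet normal -0.626 0.705 -0.332
outer loop
vertex -2.078 -3.29 -1.181
vertex -0.912 -1.695 0.006
vertex -0.597 -1.833 -0.88
endloop
endfacet
facet normal 0.705 0.694 0.143
outer loop
vertex -0.597 -1.833 -0.88
vertex -0.242 -2.45 0.361
vertex 0.073 -2.587 -0.525
endloop
endfacet
facet normal 0.706 0.694 0.143
outer loop
vertex -0.912 -1.695 0.006
vertex -0.242 -2.45 0.361
vertex -0.597 -1.833 -0.88
endloop
endfacet

endsolid


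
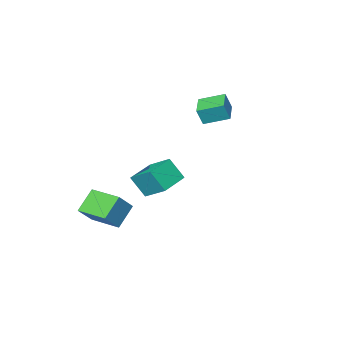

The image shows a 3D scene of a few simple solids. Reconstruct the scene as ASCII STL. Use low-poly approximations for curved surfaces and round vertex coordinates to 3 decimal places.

solid 
facet normal -0.692 -0.159 -0.704
outer loop
vertex 2.345 -3.824 -2.892
vertex 1.893 -1.794 -2.907
vertex 3.577 -3.56 -4.164
endloop
endfacet
facet normal 0.217 -0.976 0.008
outer loop
vertex 4.767 -3.286 -2.953
vertex 2.345 -3.824 -2.892
vertex 3.577 -3.56 -4.164
endloop
endfacet
facet normal -0.692 -0.159 -0.704
outer loop
vertex 3.577 -3.56 -4.164
vertex 1.893 -1.794 -2.907
vertex 3.125 -1.529 -4.178
endloop
endfacet
facet normal 0.688 0.148 -0.710
outer loop
vertex 3.125 -1.529 -4.178
vertex 4.767 -3.286 -2.953
vertex 3.577 -3.56 -4.164
endloop
endfacet
facet normal -0.688 -0.148 0.710
outer loop
vertex 2.345 -3.824 -2.892
vertex 3.083 -1.52 -1.696
vertex 1.893 -1.794 -2.907
endloop
endfacet
facet normal 0.217 -0.976 0.007
outer loop
vertex 3.535 -3.551 -1.682
vertex 2.345 -3.824 -2.892
vertex 4.767 -3.286 -2.953
endloop
endfacet
facet normal -0.688 -0.148 0.710
outer loop
vertex 3.535 -3.551 -1.682
vertex 3.083 -1.52 -1.696
vertex 2.345 -3.824 -2.892
endloop
endfacet
facet normal -0.217 0.976 -0.007
outer loop
vertex 1.893 -1.794 -2.907
vertex 3.083 -1.52 -1.696
vertex 3.125 -1.529 -4.178
endloop
endfacet
facet normal 0.688 0.148 -0.710
outer loop
vertex 4.315 -1.256 -2.968
vertex 4.767 -3.286 -2.953
vertex 3.125 -1.529 -4.178
endloop
endfacet
facet normal -0.217 0.976 -0.007
outer loop
vertex 3.125 -1.529 -4.178
vertex 3.083 -1.52 -1.696
vertex 4.315 -1.256 -2.968
endloop
endfacet
facet normal 0.692 0.159 0.704
outer loop
vertex 4.315 -1.256 -2.968
vertex 3.535 -3.551 -1.682
vertex 4.767 -3.286 -2.953
endloop
endfacet
facet normal 0.692 0.159 0.704
outer loop
vertex 3.083 -1.52 -1.696
vertex 3.535 -3.551 -1.682
vertex 4.315 -1.256 -2.968
endloop
endfacet
facet normal -0.679 -0.714 0.172
outer loop
vertex -3.436 -2.266 4.26
vertex -4.533 -1.094 4.79
vertex -3.848 -2.144 3.139
endloop
endfacet
facet normal 0.649 -0.693 -0.314
outer loop
vertex -2.707 -0.946 2.85
vertex -3.436 -2.266 4.26
vertex -3.848 -2.144 3.139
endloop
endfacet
facet normal -0.679 -0.714 0.172
outer loop
vertex -3.848 -2.144 3.139
vertex -4.533 -1.094 4.79
vertex -4.945 -0.973 3.669
endloop
endfacet
facet normal -0.343 0.101 -0.934
outer loop
vertex -4.945 -0.973 3.669
vertex -2.707 -0.946 2.85
vertex -3.848 -2.144 3.139
endloop
endfacet
facet normal 0.343 -0.101 0.934
outer loop
vertex -3.436 -2.266 4.26
vertex -3.392 0.104 4.501
vertex -4.533 -1.094 4.79
endloop
endfacet
facet normal 0.649 -0.693 -0.313
outer loop
vertex -2.295 -1.067 3.971
vertex -3.436 -2.266 4.26
vertex -2.707 -0.946 2.85
endloop
endfacet
facet normal 0.343 -0.101 0.934
outer loop
vertex -2.295 -1.067 3.971
vertex -3.392 0.104 4.501
vertex -3.436 -2.266 4.26
endloop
endfacet
facet normal -0.649 0.693 0.313
outer loop
vertex -4.533 -1.094 4.79
vertex -3.392 0.104 4.501
vertex -4.945 -0.973 3.669
endloop
endfacet
facet normal -0.343 0.101 -0.934
outer loop
vertex -3.804 0.226 3.38
vertex -2.707 -0.946 2.85
vertex -4.945 -0.973 3.669
endloop
endfacet
facet normal -0.649 0.693 0.314
outer loop
vertex -4.945 -0.973 3.669
vertex -3.392 0.104 4.501
vertex -3.804 0.226 3.38
endloop
endfacet
facet normal 0.679 0.714 -0.173
outer loop
vertex -3.804 0.226 3.38
vertex -2.295 -1.067 3.971
vertex -2.707 -0.946 2.85
endloop
endfacet
facet normal 0.679 0.714 -0.172
outer loop
vertex -3.392 0.104 4.501
vertex -2.295 -1.067 3.971
vertex -3.804 0.226 3.38
endloop
endfacet
facet normal -0.288 0.474 -0.832
outer loop
vertex 1.837 2.885 1.142
vertex 3.602 3.36 0.801
vertex 2.059 1.393 0.216
endloop
endfacet
facet normal -0.949 -0.255 0.184
outer loop
vertex 2.518 0.64 1.539
vertex 1.837 2.885 1.142
vertex 2.059 1.393 0.216
endloop
endfacet
facet normal -0.288 0.474 -0.832
outer loop
vertex 2.059 1.393 0.216
vertex 3.602 3.36 0.801
vertex 3.825 1.868 -0.125
endloop
endfacet
facet normal 0.126 -0.843 -0.523
outer loop
vertex 3.825 1.868 -0.125
vertex 2.518 0.64 1.539
vertex 2.059 1.393 0.216
endloop
endfacet
facet normal -0.126 0.843 0.523
outer loop
vertex 1.837 2.885 1.142
vertex 4.061 2.607 2.124
vertex 3.602 3.36 0.801
endloop
endfacet
facet normal -0.949 -0.256 0.183
outer loop
vertex 2.295 2.132 2.465
vertex 1.837 2.885 1.142
vertex 2.518 0.64 1.539
endloop
endfacet
facet normal -0.126 0.843 0.523
outer loop
vertex 2.295 2.132 2.465
vertex 4.061 2.607 2.124
vertex 1.837 2.885 1.142
endloop
endfacet
facet normal 0.949 0.256 -0.184
outer loop
vertex 3.602 3.36 0.801
vertex 4.061 2.607 2.124
vertex 3.825 1.868 -0.125
endloop
endfacet
facet normal 0.126 -0.843 -0.523
outer loop
vertex 4.283 1.115 1.198
vertex 2.518 0.64 1.539
vertex 3.825 1.868 -0.125
endloop
endfacet
facet normal 0.949 0.255 -0.183
outer loop
vertex 3.825 1.868 -0.125
vertex 4.061 2.607 2.124
vertex 4.283 1.115 1.198
endloop
endfacet
facet normal 0.288 -0.473 0.832
outer loop
vertex 4.283 1.115 1.198
vertex 2.295 2.132 2.465
vertex 2.518 0.64 1.539
endloop
endfacet
facet normal 0.288 -0.474 0.832
outer loop
vertex 4.061 2.607 2.124
vertex 2.295 2.132 2.465
vertex 4.283 1.115 1.198
endloop
endfacet

endsolid


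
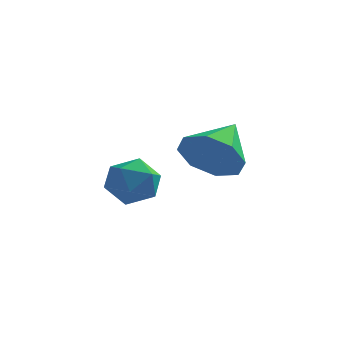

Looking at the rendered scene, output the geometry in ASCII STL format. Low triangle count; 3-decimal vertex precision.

solid 
facet normal -0.998 0.032 -0.062
outer loop
vertex -2.296 0.218 0.512
vertex -2.342 -0.574 0.851
vertex -2.352 0.117 1.367
endloop
endfacet
facet normal -0.727 0.685 0.033
outer loop
vertex -2.296 0.218 0.512
vertex -2.352 0.117 1.367
vertex -1.814 0.704 1.036
endloop
endfacet
facet normal -0.277 0.818 -0.504
outer loop
vertex -2.296 0.218 0.512
vertex -1.814 0.704 1.036
vertex -1.472 0.376 0.316
endloop
endfacet
facet normal -0.269 0.247 -0.931
outer loop
vertex -2.296 0.218 0.512
vertex -1.472 0.376 0.316
vertex -1.798 -0.413 0.201
endloop
endfacet
facet normal -0.714 -0.240 -0.657
outer loop
vertex -2.296 0.218 0.512
vertex -1.798 -0.413 0.201
vertex -2.342 -0.574 0.851
endloop
endfacet
facet normal -0.352 0.683 0.640
outer loop
vertex -1.814 0.704 1.036
vertex -2.352 0.117 1.367
vertex -1.562 0.213 1.699
endloop
endfacet
facet normal -0.788 -0.375 0.487
outer loop
vertex -2.352 0.117 1.367
vertex -2.342 -0.574 0.851
vertex -1.888 -0.576 1.584
endloop
endfacet
facet normal -0.330 -0.814 -0.478
outer loop
vertex -2.342 -0.574 0.851
vertex -1.798 -0.413 0.201
vertex -1.546 -0.904 0.864
endloop
endfacet
facet normal 0.390 -0.027 -0.920
outer loop
vertex -1.798 -0.413 0.201
vertex -1.472 0.376 0.316
vertex -1.008 -0.317 0.533
endloop
endfacet
facet normal 0.376 0.898 -0.230
outer loop
vertex -1.472 0.376 0.316
vertex -1.814 0.704 1.036
vertex -1.018 0.374 1.049
endloop
endfacet
facet normal 0.269 -0.247 0.931
outer loop
vertex -1.064 -0.418 1.388
vertex -1.562 0.213 1.699
vertex -1.888 -0.576 1.584
endloop
endfacet
facet normal 0.277 -0.818 0.504
outer loop
vertex -1.064 -0.418 1.388
vertex -1.888 -0.576 1.584
vertex -1.546 -0.904 0.864
endloop
endfacet
facet normal 0.727 -0.685 -0.033
outer loop
vertex -1.064 -0.418 1.388
vertex -1.546 -0.904 0.864
vertex -1.008 -0.317 0.533
endloop
endfacet
facet normal 0.998 -0.032 0.062
outer loop
vertex -1.064 -0.418 1.388
vertex -1.008 -0.317 0.533
vertex -1.018 0.374 1.049
endloop
endfacet
facet normal 0.714 0.240 0.657
outer loop
vertex -1.064 -0.418 1.388
vertex -1.018 0.374 1.049
vertex -1.562 0.213 1.699
endloop
endfacet
facet normal -0.390 0.027 0.920
outer loop
vertex -1.888 -0.576 1.584
vertex -1.562 0.213 1.699
vertex -2.352 0.117 1.367
endloop
endfacet
facet normal -0.376 -0.898 0.230
outer loop
vertex -1.546 -0.904 0.864
vertex -1.888 -0.576 1.584
vertex -2.342 -0.574 0.851
endloop
endfacet
facet normal 0.352 -0.683 -0.640
outer loop
vertex -1.008 -0.317 0.533
vertex -1.546 -0.904 0.864
vertex -1.798 -0.413 0.201
endloop
endfacet
facet normal 0.788 0.375 -0.487
outer loop
vertex -1.018 0.374 1.049
vertex -1.008 -0.317 0.533
vertex -1.472 0.376 0.316
endloop
endfacet
facet normal 0.330 0.814 0.478
outer loop
vertex -1.562 0.213 1.699
vertex -1.018 0.374 1.049
vertex -1.814 0.704 1.036
endloop
endfacet
facet normal -0.238 -0.851 -0.468
outer loop
vertex 1.709 -2.812 2.432
vertex 1.052 -2.978 3.069
vertex 1.078 -2.536 2.251
endloop
endfacet
facet normal 0.463 0.731 -0.501
outer loop
vertex 1.709 -2.812 2.432
vertex 1.078 -2.536 2.251
vertex 1.408 -1.702 3.771
endloop
endfacet
facet normal -0.237 -0.852 -0.468
outer loop
vertex 1.078 -2.536 2.251
vertex 1.052 -2.978 3.069
vertex 0.432 -2.52 2.549
endloop
endfacet
facet normal -0.182 0.878 -0.442
outer loop
vertex 1.078 -2.536 2.251
vertex 0.432 -2.52 2.549
vertex 1.408 -1.702 3.771
endloop
endfacet
facet normal -0.237 -0.852 -0.467
outer loop
vertex 0.432 -2.52 2.549
vertex 1.052 -2.978 3.069
vertex 0.149 -2.772 3.152
endloop
endfacet
facet normal -0.651 0.759 0.012
outer loop
vertex 0.432 -2.52 2.549
vertex 0.149 -2.772 3.152
vertex 1.408 -1.702 3.771
endloop
endfacet
facet normal -0.237 -0.851 -0.468
outer loop
vertex 0.149 -2.772 3.152
vertex 1.052 -2.978 3.069
vertex 0.395 -3.145 3.706
endloop
endfacet
facet normal -0.670 0.443 0.596
outer loop
vertex 0.149 -2.772 3.152
vertex 0.395 -3.145 3.706
vertex 1.408 -1.702 3.771
endloop
endfacet
facet normal -0.238 -0.851 -0.469
outer loop
vertex 0.395 -3.145 3.706
vertex 1.052 -2.978 3.069
vertex 1.025 -3.421 3.887
endloop
endfacet
facet normal -0.227 0.116 0.967
outer loop
vertex 0.395 -3.145 3.706
vertex 1.025 -3.421 3.887
vertex 1.408 -1.702 3.771
endloop
endfacet
facet normal -0.237 -0.851 -0.469
outer loop
vertex 1.025 -3.421 3.887
vertex 1.052 -2.978 3.069
vertex 1.672 -3.437 3.589
endloop
endfacet
facet normal 0.417 -0.032 0.908
outer loop
vertex 1.025 -3.421 3.887
vertex 1.672 -3.437 3.589
vertex 1.408 -1.702 3.771
endloop
endfacet
facet normal -0.238 -0.851 -0.468
outer loop
vertex 1.672 -3.437 3.589
vertex 1.052 -2.978 3.069
vertex 1.955 -3.185 2.987
endloop
endfacet
facet normal 0.887 0.087 0.454
outer loop
vertex 1.672 -3.437 3.589
vertex 1.955 -3.185 2.987
vertex 1.408 -1.702 3.771
endloop
endfacet
facet normal -0.238 -0.852 -0.467
outer loop
vertex 1.955 -3.185 2.987
vertex 1.052 -2.978 3.069
vertex 1.709 -2.812 2.432
endloop
endfacet
facet normal 0.906 0.403 -0.131
outer loop
vertex 1.955 -3.185 2.987
vertex 1.709 -2.812 2.432
vertex 1.408 -1.702 3.771
endloop
endfacet

endsolid


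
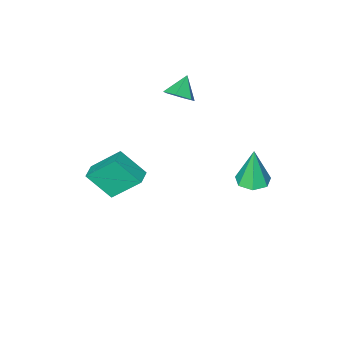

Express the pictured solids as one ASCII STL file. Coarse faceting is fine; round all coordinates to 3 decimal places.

solid 
facet normal 0.068 0.085 -0.994
outer loop
vertex -0.381 2.318 -0.622
vertex -0.931 2.966 -0.604
vertex -0.084 2.988 -0.544
endloop
endfacet
facet normal 0.829 -0.412 0.378
outer loop
vertex -0.381 2.318 -0.622
vertex -0.084 2.988 -0.544
vertex -1.069 2.794 1.404
endloop
endfacet
facet normal 0.068 0.084 -0.994
outer loop
vertex -0.084 2.988 -0.544
vertex -0.931 2.966 -0.604
vertex -0.424 3.642 -0.512
endloop
endfacet
facet normal 0.803 0.396 0.445
outer loop
vertex -0.084 2.988 -0.544
vertex -0.424 3.642 -0.512
vertex -1.069 2.794 1.404
endloop
endfacet
facet normal 0.068 0.085 -0.994
outer loop
vertex -0.424 3.642 -0.512
vertex -0.931 2.966 -0.604
vertex -1.147 3.786 -0.549
endloop
endfacet
facet normal 0.153 0.883 0.443
outer loop
vertex -0.424 3.642 -0.512
vertex -1.147 3.786 -0.549
vertex -1.069 2.794 1.404
endloop
endfacet
facet normal 0.067 0.084 -0.994
outer loop
vertex -1.147 3.786 -0.549
vertex -0.931 2.966 -0.604
vertex -1.707 3.313 -0.627
endloop
endfacet
facet normal -0.629 0.683 0.372
outer loop
vertex -1.147 3.786 -0.549
vertex -1.707 3.313 -0.627
vertex -1.069 2.794 1.404
endloop
endfacet
facet normal 0.068 0.086 -0.994
outer loop
vertex -1.707 3.313 -0.627
vertex -0.931 2.966 -0.604
vertex -1.683 2.578 -0.689
endloop
endfacet
facet normal -0.957 -0.055 0.286
outer loop
vertex -1.707 3.313 -0.627
vertex -1.683 2.578 -0.689
vertex -1.069 2.794 1.404
endloop
endfacet
facet normal 0.069 0.085 -0.994
outer loop
vertex -1.683 2.578 -0.689
vertex -0.931 2.966 -0.604
vertex -1.093 2.135 -0.686
endloop
endfacet
facet normal -0.582 -0.774 0.251
outer loop
vertex -1.683 2.578 -0.689
vertex -1.093 2.135 -0.686
vertex -1.069 2.794 1.404
endloop
endfacet
facet normal 0.068 0.085 -0.994
outer loop
vertex -1.093 2.135 -0.686
vertex -0.931 2.966 -0.604
vertex -0.381 2.318 -0.622
endloop
endfacet
facet normal 0.213 -0.932 0.292
outer loop
vertex -1.093 2.135 -0.686
vertex -0.381 2.318 -0.622
vertex -1.069 2.794 1.404
endloop
endfacet
facet normal 0.652 0.393 -0.649
outer loop
vertex -0.112 -2.234 2.104
vertex -0.533 -2.574 1.475
vertex -0.727 -1.812 1.742
endloop
endfacet
facet normal -0.188 0.467 0.864
outer loop
vertex -0.112 -2.234 2.104
vertex -0.727 -1.812 1.742
vertex -1.347 -3.066 2.285
endloop
endfacet
facet normal 0.652 0.393 -0.649
outer loop
vertex -0.727 -1.812 1.742
vertex -0.533 -2.574 1.475
vertex -1.149 -2.152 1.112
endloop
endfacet
facet normal -0.814 0.517 0.266
outer loop
vertex -0.727 -1.812 1.742
vertex -1.149 -2.152 1.112
vertex -1.347 -3.066 2.285
endloop
endfacet
facet normal 0.652 0.394 -0.648
outer loop
vertex -1.149 -2.152 1.112
vertex -0.533 -2.574 1.475
vertex -0.954 -2.913 0.845
endloop
endfacet
facet normal -0.950 -0.147 -0.275
outer loop
vertex -1.149 -2.152 1.112
vertex -0.954 -2.913 0.845
vertex -1.347 -3.066 2.285
endloop
endfacet
facet normal 0.652 0.394 -0.648
outer loop
vertex -0.954 -2.913 0.845
vertex -0.533 -2.574 1.475
vertex -0.338 -3.335 1.208
endloop
endfacet
facet normal -0.461 -0.860 -0.217
outer loop
vertex -0.954 -2.913 0.845
vertex -0.338 -3.335 1.208
vertex -1.347 -3.066 2.285
endloop
endfacet
facet normal 0.651 0.394 -0.648
outer loop
vertex -0.338 -3.335 1.208
vertex -0.533 -2.574 1.475
vertex 0.083 -2.996 1.837
endloop
endfacet
facet normal 0.164 -0.910 0.381
outer loop
vertex -0.338 -3.335 1.208
vertex 0.083 -2.996 1.837
vertex -1.347 -3.066 2.285
endloop
endfacet
facet normal 0.651 0.394 -0.649
outer loop
vertex 0.083 -2.996 1.837
vertex -0.533 -2.574 1.475
vertex -0.112 -2.234 2.104
endloop
endfacet
facet normal 0.301 -0.246 0.921
outer loop
vertex 0.083 -2.996 1.837
vertex -0.112 -2.234 2.104
vertex -1.347 -3.066 2.285
endloop
endfacet
facet normal -0.495 0.484 0.722
outer loop
vertex 2.509 -3.076 -1.625
vertex 3.156 -2.53 -1.548
vertex 1.741 -1.989 -2.881
endloop
endfacet
facet normal -0.761 -0.642 -0.091
outer loop
vertex 2.804 -3.03 -4.432
vertex 2.509 -3.076 -1.625
vertex 1.741 -1.989 -2.881
endloop
endfacet
facet normal -0.495 0.484 0.722
outer loop
vertex 1.741 -1.989 -2.881
vertex 3.156 -2.53 -1.548
vertex 2.388 -1.443 -2.804
endloop
endfacet
facet normal -0.420 0.594 -0.686
outer loop
vertex 2.388 -1.443 -2.804
vertex 2.804 -3.03 -4.432
vertex 1.741 -1.989 -2.881
endloop
endfacet
facet normal 0.420 -0.594 0.686
outer loop
vertex 2.509 -3.076 -1.625
vertex 4.219 -3.571 -3.099
vertex 3.156 -2.53 -1.548
endloop
endfacet
facet normal -0.761 -0.642 -0.091
outer loop
vertex 3.572 -4.117 -3.176
vertex 2.509 -3.076 -1.625
vertex 2.804 -3.03 -4.432
endloop
endfacet
facet normal 0.420 -0.594 0.686
outer loop
vertex 3.572 -4.117 -3.176
vertex 4.219 -3.571 -3.099
vertex 2.509 -3.076 -1.625
endloop
endfacet
facet normal 0.761 0.642 0.091
outer loop
vertex 3.156 -2.53 -1.548
vertex 4.219 -3.571 -3.099
vertex 2.388 -1.443 -2.804
endloop
endfacet
facet normal -0.420 0.594 -0.686
outer loop
vertex 3.451 -2.484 -4.355
vertex 2.804 -3.03 -4.432
vertex 2.388 -1.443 -2.804
endloop
endfacet
facet normal 0.761 0.642 0.091
outer loop
vertex 2.388 -1.443 -2.804
vertex 4.219 -3.571 -3.099
vertex 3.451 -2.484 -4.355
endloop
endfacet
facet normal 0.495 -0.484 -0.722
outer loop
vertex 3.451 -2.484 -4.355
vertex 3.572 -4.117 -3.176
vertex 2.804 -3.03 -4.432
endloop
endfacet
facet normal 0.495 -0.484 -0.722
outer loop
vertex 4.219 -3.571 -3.099
vertex 3.572 -4.117 -3.176
vertex 3.451 -2.484 -4.355
endloop
endfacet

endsolid


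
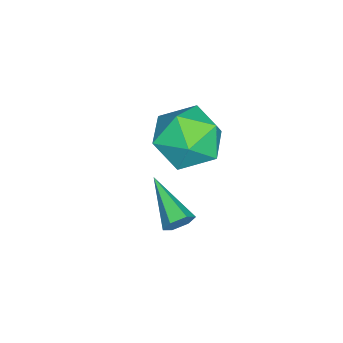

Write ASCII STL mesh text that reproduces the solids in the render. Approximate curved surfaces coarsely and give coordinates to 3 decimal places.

solid 
facet normal 0.673 0.629 -0.389
outer loop
vertex 2.003 -2.788 -3.376
vertex 1.655 -2.622 -3.709
vertex 1.703 -2.393 -3.256
endloop
endfacet
facet normal 0.271 -0.086 0.959
outer loop
vertex 2.003 -2.788 -3.376
vertex 1.703 -2.393 -3.256
vertex 0.485 -3.718 -3.031
endloop
endfacet
facet normal 0.672 0.630 -0.390
outer loop
vertex 1.703 -2.393 -3.256
vertex 1.655 -2.622 -3.709
vertex 1.355 -2.228 -3.589
endloop
endfacet
facet normal -0.442 0.529 0.724
outer loop
vertex 1.703 -2.393 -3.256
vertex 1.355 -2.228 -3.589
vertex 0.485 -3.718 -3.031
endloop
endfacet
facet normal 0.672 0.630 -0.390
outer loop
vertex 1.355 -2.228 -3.589
vertex 1.655 -2.622 -3.709
vertex 1.306 -2.456 -4.042
endloop
endfacet
facet normal -0.877 0.461 -0.137
outer loop
vertex 1.355 -2.228 -3.589
vertex 1.306 -2.456 -4.042
vertex 0.485 -3.718 -3.031
endloop
endfacet
facet normal 0.672 0.629 -0.391
outer loop
vertex 1.306 -2.456 -4.042
vertex 1.655 -2.622 -3.709
vertex 1.606 -2.851 -4.162
endloop
endfacet
facet normal -0.601 -0.224 -0.767
outer loop
vertex 1.306 -2.456 -4.042
vertex 1.606 -2.851 -4.162
vertex 0.485 -3.718 -3.031
endloop
endfacet
facet normal 0.672 0.629 -0.391
outer loop
vertex 1.606 -2.851 -4.162
vertex 1.655 -2.622 -3.709
vertex 1.955 -3.017 -3.829
endloop
endfacet
facet normal 0.110 -0.839 -0.534
outer loop
vertex 1.606 -2.851 -4.162
vertex 1.955 -3.017 -3.829
vertex 0.485 -3.718 -3.031
endloop
endfacet
facet normal 0.673 0.629 -0.389
outer loop
vertex 1.955 -3.017 -3.829
vertex 1.655 -2.622 -3.709
vertex 2.003 -2.788 -3.376
endloop
endfacet
facet normal 0.547 -0.769 0.331
outer loop
vertex 1.955 -3.017 -3.829
vertex 2.003 -2.788 -3.376
vertex 0.485 -3.718 -3.031
endloop
endfacet
facet normal -0.312 0.218 0.925
outer loop
vertex -1.909 -2.517 -2.577
vertex -2.795 -3.349 -2.679
vertex -1.705 -3.67 -2.236
endloop
endfacet
facet normal 0.393 0.324 0.861
outer loop
vertex -1.909 -2.517 -2.577
vertex -1.705 -3.67 -2.236
vertex -0.852 -3.057 -2.856
endloop
endfacet
facet normal 0.497 0.799 0.338
outer loop
vertex -1.909 -2.517 -2.577
vertex -0.852 -3.057 -2.856
vertex -1.415 -2.357 -3.681
endloop
endfacet
facet normal -0.141 0.987 0.080
outer loop
vertex -1.909 -2.517 -2.577
vertex -1.415 -2.357 -3.681
vertex -2.616 -2.537 -3.571
endloop
endfacet
facet normal -0.640 0.628 0.443
outer loop
vertex -1.909 -2.517 -2.577
vertex -2.616 -2.537 -3.571
vertex -2.795 -3.349 -2.679
endloop
endfacet
facet normal 0.691 -0.292 0.661
outer loop
vertex -0.852 -3.057 -2.856
vertex -1.705 -3.67 -2.236
vertex -1.084 -4.223 -3.129
endloop
endfacet
facet normal -0.447 -0.463 0.765
outer loop
vertex -1.705 -3.67 -2.236
vertex -2.795 -3.349 -2.679
vertex -2.285 -4.403 -3.019
endloop
endfacet
facet normal -0.980 0.199 -0.016
outer loop
vertex -2.795 -3.349 -2.679
vertex -2.616 -2.537 -3.571
vertex -2.848 -3.703 -3.844
endloop
endfacet
facet normal -0.172 0.780 -0.602
outer loop
vertex -2.616 -2.537 -3.571
vertex -1.415 -2.357 -3.681
vertex -1.995 -3.09 -4.464
endloop
endfacet
facet normal 0.860 0.476 -0.184
outer loop
vertex -1.415 -2.357 -3.681
vertex -0.852 -3.057 -2.856
vertex -0.905 -3.411 -4.021
endloop
endfacet
facet normal 0.141 -0.987 -0.080
outer loop
vertex -1.791 -4.243 -4.123
vertex -1.084 -4.223 -3.129
vertex -2.285 -4.403 -3.019
endloop
endfacet
facet normal -0.497 -0.799 -0.338
outer loop
vertex -1.791 -4.243 -4.123
vertex -2.285 -4.403 -3.019
vertex -2.848 -3.703 -3.844
endloop
endfacet
facet normal -0.393 -0.324 -0.861
outer loop
vertex -1.791 -4.243 -4.123
vertex -2.848 -3.703 -3.844
vertex -1.995 -3.09 -4.464
endloop
endfacet
facet normal 0.312 -0.218 -0.925
outer loop
vertex -1.791 -4.243 -4.123
vertex -1.995 -3.09 -4.464
vertex -0.905 -3.411 -4.021
endloop
endfacet
facet normal 0.640 -0.628 -0.443
outer loop
vertex -1.791 -4.243 -4.123
vertex -0.905 -3.411 -4.021
vertex -1.084 -4.223 -3.129
endloop
endfacet
facet normal 0.172 -0.780 0.602
outer loop
vertex -2.285 -4.403 -3.019
vertex -1.084 -4.223 -3.129
vertex -1.705 -3.67 -2.236
endloop
endfacet
facet normal -0.860 -0.476 0.184
outer loop
vertex -2.848 -3.703 -3.844
vertex -2.285 -4.403 -3.019
vertex -2.795 -3.349 -2.679
endloop
endfacet
facet normal -0.691 0.292 -0.661
outer loop
vertex -1.995 -3.09 -4.464
vertex -2.848 -3.703 -3.844
vertex -2.616 -2.537 -3.571
endloop
endfacet
facet normal 0.447 0.463 -0.765
outer loop
vertex -0.905 -3.411 -4.021
vertex -1.995 -3.09 -4.464
vertex -1.415 -2.357 -3.681
endloop
endfacet
facet normal 0.980 -0.199 0.016
outer loop
vertex -1.084 -4.223 -3.129
vertex -0.905 -3.411 -4.021
vertex -0.852 -3.057 -2.856
endloop
endfacet

endsolid


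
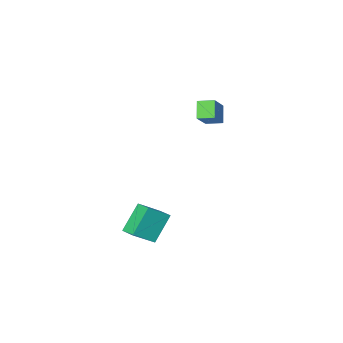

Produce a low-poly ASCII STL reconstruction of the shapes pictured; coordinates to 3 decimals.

solid 
facet normal -0.672 -0.366 -0.644
outer loop
vertex -3.356 -3.309 1.454
vertex -3.947 -2.535 1.631
vertex -2.829 -2.705 0.562
endloop
endfacet
facet normal 0.596 -0.783 -0.178
outer loop
vertex -1.653 -2.065 1.689
vertex -3.356 -3.309 1.454
vertex -2.829 -2.705 0.562
endloop
endfacet
facet normal -0.672 -0.366 -0.644
outer loop
vertex -2.829 -2.705 0.562
vertex -3.947 -2.535 1.631
vertex -3.42 -1.93 0.738
endloop
endfacet
facet normal 0.439 0.504 -0.744
outer loop
vertex -3.42 -1.93 0.738
vertex -1.653 -2.065 1.689
vertex -2.829 -2.705 0.562
endloop
endfacet
facet normal -0.438 -0.505 0.744
outer loop
vertex -3.356 -3.309 1.454
vertex -2.771 -1.895 2.758
vertex -3.947 -2.535 1.631
endloop
endfacet
facet normal 0.596 -0.783 -0.178
outer loop
vertex -2.18 -2.67 2.582
vertex -3.356 -3.309 1.454
vertex -1.653 -2.065 1.689
endloop
endfacet
facet normal -0.439 -0.504 0.744
outer loop
vertex -2.18 -2.67 2.582
vertex -2.771 -1.895 2.758
vertex -3.356 -3.309 1.454
endloop
endfacet
facet normal -0.597 0.783 0.178
outer loop
vertex -3.947 -2.535 1.631
vertex -2.771 -1.895 2.758
vertex -3.42 -1.93 0.738
endloop
endfacet
facet normal 0.439 0.505 -0.743
outer loop
vertex -2.244 -1.291 1.866
vertex -1.653 -2.065 1.689
vertex -3.42 -1.93 0.738
endloop
endfacet
facet normal -0.596 0.783 0.178
outer loop
vertex -3.42 -1.93 0.738
vertex -2.771 -1.895 2.758
vertex -2.244 -1.291 1.866
endloop
endfacet
facet normal 0.672 0.366 0.644
outer loop
vertex -2.244 -1.291 1.866
vertex -2.18 -2.67 2.582
vertex -1.653 -2.065 1.689
endloop
endfacet
facet normal 0.672 0.366 0.644
outer loop
vertex -2.771 -1.895 2.758
vertex -2.18 -2.67 2.582
vertex -2.244 -1.291 1.866
endloop
endfacet
facet normal -0.620 -0.087 0.780
outer loop
vertex 3.658 -0.502 -2.021
vertex 3.718 0.414 -1.871
vertex 2.384 -0.259 -3.007
endloop
endfacet
facet normal -0.064 -0.985 -0.160
outer loop
vertex 3.562 -0.094 -4.489
vertex 3.658 -0.502 -2.021
vertex 2.384 -0.259 -3.007
endloop
endfacet
facet normal -0.620 -0.087 0.780
outer loop
vertex 2.384 -0.259 -3.007
vertex 3.718 0.414 -1.871
vertex 2.443 0.657 -2.858
endloop
endfacet
facet normal -0.782 0.149 -0.605
outer loop
vertex 2.443 0.657 -2.858
vertex 3.562 -0.094 -4.489
vertex 2.384 -0.259 -3.007
endloop
endfacet
facet normal 0.782 -0.150 0.605
outer loop
vertex 3.658 -0.502 -2.021
vertex 4.896 0.579 -3.353
vertex 3.718 0.414 -1.871
endloop
endfacet
facet normal -0.064 -0.985 -0.160
outer loop
vertex 4.837 -0.337 -3.502
vertex 3.658 -0.502 -2.021
vertex 3.562 -0.094 -4.489
endloop
endfacet
facet normal 0.782 -0.149 0.606
outer loop
vertex 4.837 -0.337 -3.502
vertex 4.896 0.579 -3.353
vertex 3.658 -0.502 -2.021
endloop
endfacet
facet normal 0.064 0.985 0.160
outer loop
vertex 3.718 0.414 -1.871
vertex 4.896 0.579 -3.353
vertex 2.443 0.657 -2.858
endloop
endfacet
facet normal -0.782 0.150 -0.605
outer loop
vertex 3.622 0.822 -4.339
vertex 3.562 -0.094 -4.489
vertex 2.443 0.657 -2.858
endloop
endfacet
facet normal 0.064 0.985 0.160
outer loop
vertex 2.443 0.657 -2.858
vertex 4.896 0.579 -3.353
vertex 3.622 0.822 -4.339
endloop
endfacet
facet normal 0.620 0.087 -0.780
outer loop
vertex 3.622 0.822 -4.339
vertex 4.837 -0.337 -3.502
vertex 3.562 -0.094 -4.489
endloop
endfacet
facet normal 0.620 0.087 -0.780
outer loop
vertex 4.896 0.579 -3.353
vertex 4.837 -0.337 -3.502
vertex 3.622 0.822 -4.339
endloop
endfacet

endsolid
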